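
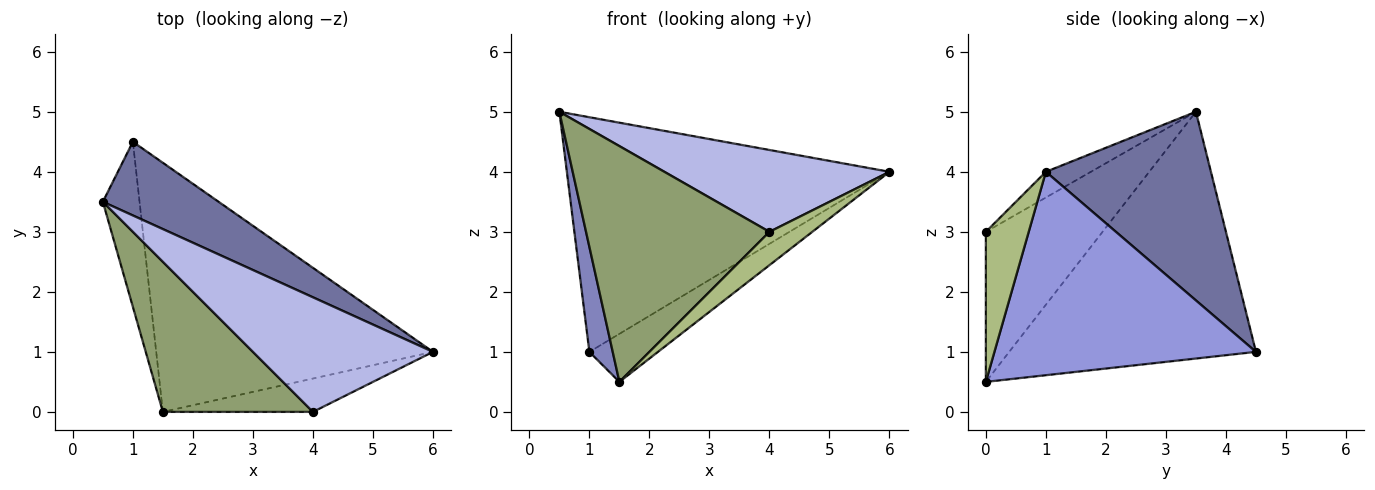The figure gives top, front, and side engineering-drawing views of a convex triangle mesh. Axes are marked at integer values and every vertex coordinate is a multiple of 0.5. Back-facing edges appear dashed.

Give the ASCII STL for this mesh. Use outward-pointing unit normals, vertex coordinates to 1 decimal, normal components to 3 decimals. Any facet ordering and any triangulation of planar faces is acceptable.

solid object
 facet normal 0.439 0.857 0.269
  outer loop
   vertex 1.0 4.5 1.0
   vertex 0.5 3.5 5.0
   vertex 6.0 1.0 4.0
  endloop
 endfacet
 facet normal -0.985 -0.093 -0.146
  outer loop
   vertex 1.0 4.5 1.0
   vertex 1.5 0.0 0.5
   vertex 0.5 3.5 5.0
  endloop
 endfacet
 facet normal 0.585 0.153 -0.796
  outer loop
   vertex 1.0 4.5 1.0
   vertex 6.0 1.0 4.0
   vertex 1.5 0.0 0.5
  endloop
 endfacet
 facet normal -0.115 -0.577 0.808
  outer loop
   vertex 4.0 0.0 3.0
   vertex 6.0 1.0 4.0
   vertex 0.5 3.5 5.0
  endloop
 endfacet
 facet normal -0.473 -0.743 0.473
  outer loop
   vertex 4.0 0.0 3.0
   vertex 0.5 3.5 5.0
   vertex 1.5 0.0 0.5
  endloop
 endfacet
 facet normal 0.577 -0.577 -0.577
  outer loop
   vertex 4.0 0.0 3.0
   vertex 1.5 0.0 0.5
   vertex 6.0 1.0 4.0
  endloop
 endfacet
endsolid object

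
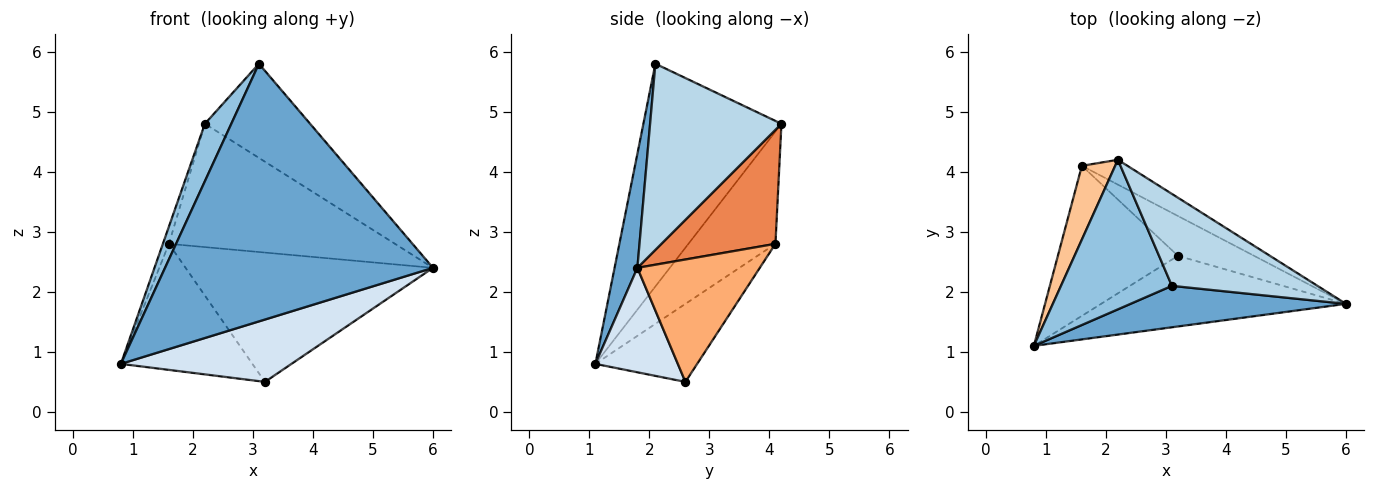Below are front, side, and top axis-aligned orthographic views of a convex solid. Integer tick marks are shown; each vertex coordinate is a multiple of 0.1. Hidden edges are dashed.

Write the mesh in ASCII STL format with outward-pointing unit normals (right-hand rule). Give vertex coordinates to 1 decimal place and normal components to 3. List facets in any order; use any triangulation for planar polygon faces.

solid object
 facet normal 0.084 -0.984 0.158
  outer loop
   vertex 3.1 2.1 5.8
   vertex 0.8 1.1 0.8
   vertex 6.0 1.8 2.4
  endloop
 endfacet
 facet normal -0.882 -0.169 0.440
  outer loop
   vertex 3.1 2.1 5.8
   vertex 2.2 4.2 4.8
   vertex 0.8 1.1 0.8
  endloop
 endfacet
 facet normal 0.666 0.534 0.521
  outer loop
   vertex 3.1 2.1 5.8
   vertex 6.0 1.8 2.4
   vertex 2.2 4.2 4.8
  endloop
 endfacet
 facet normal 0.305 -0.630 -0.714
  outer loop
   vertex 3.2 2.6 0.5
   vertex 6.0 1.8 2.4
   vertex 0.8 1.1 0.8
  endloop
 endfacet
 facet normal 0.443 0.879 -0.177
  outer loop
   vertex 1.6 4.1 2.8
   vertex 2.2 4.2 4.8
   vertex 6.0 1.8 2.4
  endloop
 endfacet
 facet normal 0.427 0.864 -0.266
  outer loop
   vertex 1.6 4.1 2.8
   vertex 6.0 1.8 2.4
   vertex 3.2 2.6 0.5
  endloop
 endfacet
 facet normal -0.957 0.066 0.284
  outer loop
   vertex 1.6 4.1 2.8
   vertex 0.8 1.1 0.8
   vertex 2.2 4.2 4.8
  endloop
 endfacet
 facet normal -0.446 0.576 -0.685
  outer loop
   vertex 1.6 4.1 2.8
   vertex 3.2 2.6 0.5
   vertex 0.8 1.1 0.8
  endloop
 endfacet
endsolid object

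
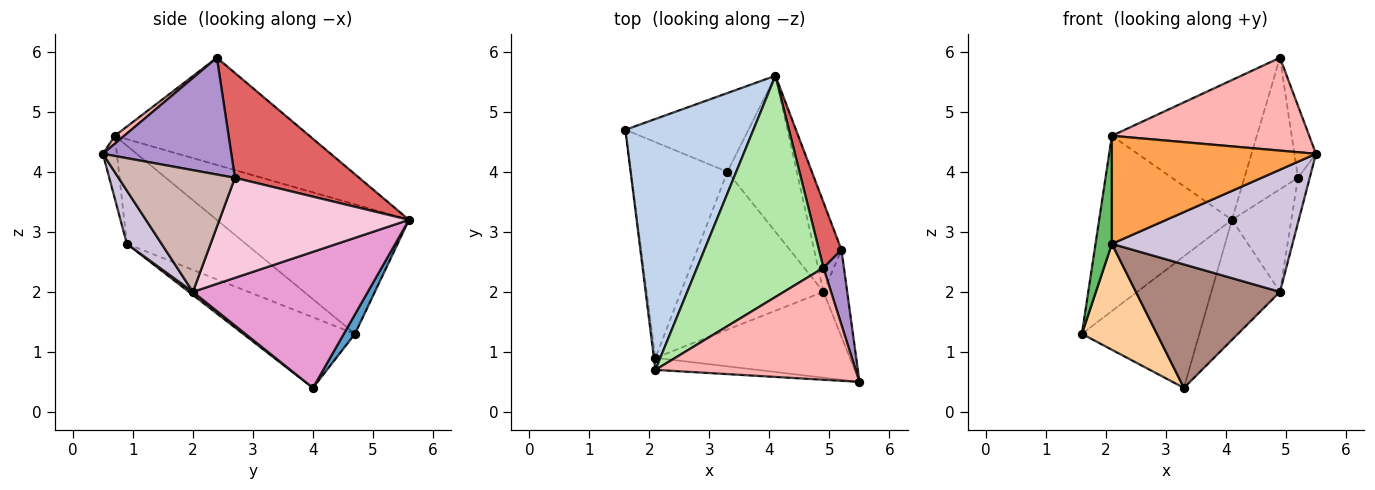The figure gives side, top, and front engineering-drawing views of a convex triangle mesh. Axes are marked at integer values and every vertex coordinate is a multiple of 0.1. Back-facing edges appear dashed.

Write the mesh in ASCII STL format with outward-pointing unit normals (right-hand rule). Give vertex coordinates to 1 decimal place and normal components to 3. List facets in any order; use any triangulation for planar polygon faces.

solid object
 facet normal 0.081 0.855 -0.512
  outer loop
   vertex 3.3 4.0 0.4
   vertex 1.6 4.7 1.3
   vertex 4.1 5.6 3.2
  endloop
 endfacet
 facet normal -0.638 0.441 0.631
  outer loop
   vertex 2.1 0.7 4.6
   vertex 4.1 5.6 3.2
   vertex 1.6 4.7 1.3
  endloop
 endfacet
 facet normal -0.068 -0.992 -0.110
  outer loop
   vertex 2.1 0.9 2.8
   vertex 5.5 0.5 4.3
   vertex 2.1 0.7 4.6
  endloop
 endfacet
 facet normal -0.549 -0.368 -0.750
  outer loop
   vertex 2.1 0.9 2.8
   vertex 1.6 4.7 1.3
   vertex 3.3 4.0 0.4
  endloop
 endfacet
 facet normal -0.991 -0.136 -0.015
  outer loop
   vertex 2.1 0.9 2.8
   vertex 2.1 0.7 4.6
   vertex 1.6 4.7 1.3
  endloop
 endfacet
 facet normal -0.583 0.434 0.687
  outer loop
   vertex 4.9 2.4 5.9
   vertex 4.1 5.6 3.2
   vertex 2.1 0.7 4.6
  endloop
 endfacet
 facet normal 0.901 0.388 0.193
  outer loop
   vertex 4.9 2.4 5.9
   vertex 5.2 2.7 3.9
   vertex 4.1 5.6 3.2
  endloop
 endfacet
 facet normal 0.030 -0.638 0.769
  outer loop
   vertex 4.9 2.4 5.9
   vertex 2.1 0.7 4.6
   vertex 5.5 0.5 4.3
  endloop
 endfacet
 facet normal 0.972 0.163 0.170
  outer loop
   vertex 4.9 2.4 5.9
   vertex 5.5 0.5 4.3
   vertex 5.2 2.7 3.9
  endloop
 endfacet
 facet normal 0.155 -0.808 -0.568
  outer loop
   vertex 4.9 2.0 2.0
   vertex 5.5 0.5 4.3
   vertex 2.1 0.9 2.8
  endloop
 endfacet
 facet normal 0.017 -0.616 -0.787
  outer loop
   vertex 4.9 2.0 2.0
   vertex 2.1 0.9 2.8
   vertex 3.3 4.0 0.4
  endloop
 endfacet
 facet normal 0.977 0.099 -0.191
  outer loop
   vertex 4.9 2.0 2.0
   vertex 5.2 2.7 3.9
   vertex 5.5 0.5 4.3
  endloop
 endfacet
 facet normal 0.841 0.330 -0.429
  outer loop
   vertex 4.9 2.0 2.0
   vertex 3.3 4.0 0.4
   vertex 4.1 5.6 3.2
  endloop
 endfacet
 facet normal 0.923 0.289 -0.252
  outer loop
   vertex 4.9 2.0 2.0
   vertex 4.1 5.6 3.2
   vertex 5.2 2.7 3.9
  endloop
 endfacet
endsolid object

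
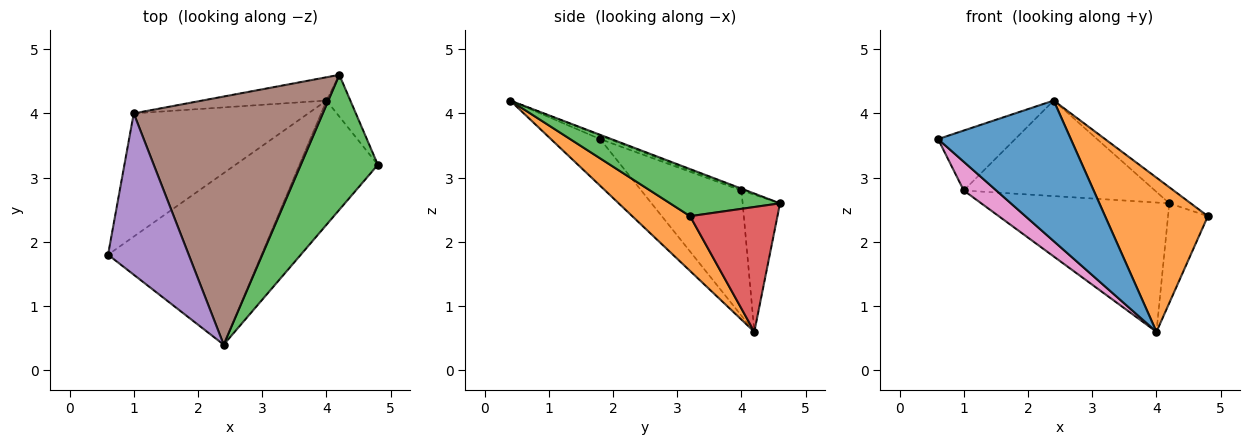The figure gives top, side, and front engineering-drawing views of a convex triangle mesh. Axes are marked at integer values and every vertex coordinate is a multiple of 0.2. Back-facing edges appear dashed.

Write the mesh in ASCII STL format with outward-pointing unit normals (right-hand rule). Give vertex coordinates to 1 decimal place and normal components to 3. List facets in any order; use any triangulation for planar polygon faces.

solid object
 facet normal -0.229 -0.617 -0.753
  outer loop
   vertex 4.0 4.2 0.6
   vertex 2.4 0.4 4.2
   vertex 0.6 1.8 3.6
  endloop
 endfacet
 facet normal 0.401 -0.713 -0.575
  outer loop
   vertex 4.0 4.2 0.6
   vertex 4.8 3.2 2.4
   vertex 2.4 0.4 4.2
  endloop
 endfacet
 facet normal 0.519 0.101 0.849
  outer loop
   vertex 4.2 4.6 2.6
   vertex 2.4 0.4 4.2
   vertex 4.8 3.2 2.4
  endloop
 endfacet
 facet normal 0.896 0.409 -0.171
  outer loop
   vertex 4.2 4.6 2.6
   vertex 4.8 3.2 2.4
   vertex 4.0 4.2 0.6
  endloop
 endfacet
 facet normal -0.041 0.348 0.937
  outer loop
   vertex 1.0 4.0 2.8
   vertex 0.6 1.8 3.6
   vertex 2.4 0.4 4.2
  endloop
 endfacet
 facet normal -0.009 0.359 0.933
  outer loop
   vertex 1.0 4.0 2.8
   vertex 2.4 0.4 4.2
   vertex 4.2 4.6 2.6
  endloop
 endfacet
 facet normal -0.573 -0.186 -0.798
  outer loop
   vertex 1.0 4.0 2.8
   vertex 4.0 4.2 0.6
   vertex 0.6 1.8 3.6
  endloop
 endfacet
 facet normal -0.192 0.966 -0.174
  outer loop
   vertex 1.0 4.0 2.8
   vertex 4.2 4.6 2.6
   vertex 4.0 4.2 0.6
  endloop
 endfacet
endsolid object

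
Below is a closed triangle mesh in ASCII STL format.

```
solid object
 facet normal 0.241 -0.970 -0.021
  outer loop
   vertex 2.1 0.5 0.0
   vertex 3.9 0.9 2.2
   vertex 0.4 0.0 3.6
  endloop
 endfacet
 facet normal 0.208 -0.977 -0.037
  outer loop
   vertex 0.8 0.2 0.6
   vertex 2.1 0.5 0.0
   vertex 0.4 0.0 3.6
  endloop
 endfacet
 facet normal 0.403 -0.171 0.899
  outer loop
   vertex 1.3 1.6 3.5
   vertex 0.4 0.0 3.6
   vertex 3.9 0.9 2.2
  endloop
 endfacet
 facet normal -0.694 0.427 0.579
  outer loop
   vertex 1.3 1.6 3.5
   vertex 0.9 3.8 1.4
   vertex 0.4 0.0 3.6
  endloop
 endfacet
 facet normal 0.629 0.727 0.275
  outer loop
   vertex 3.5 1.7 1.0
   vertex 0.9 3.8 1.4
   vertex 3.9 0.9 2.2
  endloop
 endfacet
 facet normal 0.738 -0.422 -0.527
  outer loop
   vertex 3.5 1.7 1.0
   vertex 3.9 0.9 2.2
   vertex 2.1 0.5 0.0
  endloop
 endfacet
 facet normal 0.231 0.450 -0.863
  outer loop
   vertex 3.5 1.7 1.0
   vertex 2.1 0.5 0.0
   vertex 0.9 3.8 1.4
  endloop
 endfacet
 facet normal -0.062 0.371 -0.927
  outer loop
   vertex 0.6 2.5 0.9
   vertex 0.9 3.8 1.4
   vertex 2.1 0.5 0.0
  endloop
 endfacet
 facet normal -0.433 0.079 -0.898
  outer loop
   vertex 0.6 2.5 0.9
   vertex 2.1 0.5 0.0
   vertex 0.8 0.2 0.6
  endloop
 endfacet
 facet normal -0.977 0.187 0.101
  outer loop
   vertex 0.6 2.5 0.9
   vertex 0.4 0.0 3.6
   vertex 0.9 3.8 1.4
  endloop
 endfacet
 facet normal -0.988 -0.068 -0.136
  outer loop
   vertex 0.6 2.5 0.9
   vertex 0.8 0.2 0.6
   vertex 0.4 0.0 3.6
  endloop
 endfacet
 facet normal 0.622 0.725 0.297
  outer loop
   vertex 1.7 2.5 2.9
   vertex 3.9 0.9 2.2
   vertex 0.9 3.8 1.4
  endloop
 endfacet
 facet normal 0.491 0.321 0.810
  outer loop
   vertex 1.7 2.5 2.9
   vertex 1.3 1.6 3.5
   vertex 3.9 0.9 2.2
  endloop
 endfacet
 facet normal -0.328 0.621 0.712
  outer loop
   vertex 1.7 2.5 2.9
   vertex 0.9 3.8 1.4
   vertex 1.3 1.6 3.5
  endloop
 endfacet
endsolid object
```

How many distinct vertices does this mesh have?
9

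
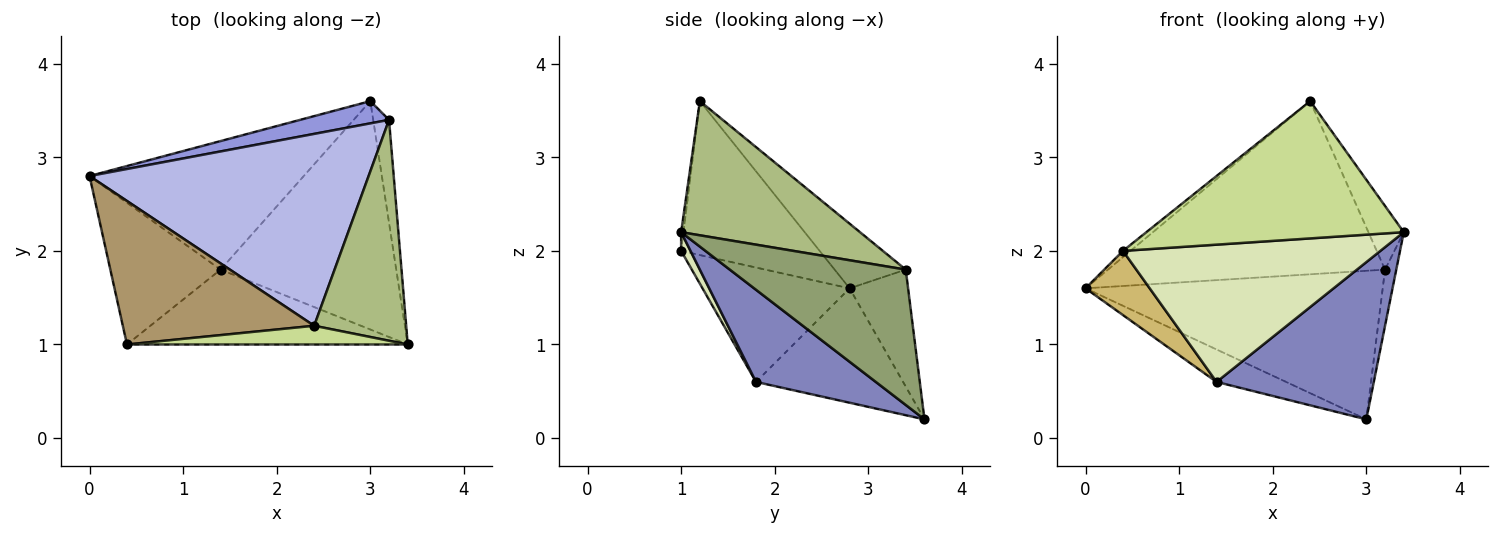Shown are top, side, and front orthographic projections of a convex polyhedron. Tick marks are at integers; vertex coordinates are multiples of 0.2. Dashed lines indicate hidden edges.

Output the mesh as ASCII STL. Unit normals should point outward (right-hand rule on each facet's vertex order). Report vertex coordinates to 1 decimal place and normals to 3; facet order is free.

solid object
 facet normal -0.460 0.217 -0.861
  outer loop
   vertex 1.4 1.8 0.6
   vertex 0.0 2.8 1.6
   vertex 3.0 3.6 0.2
  endloop
 endfacet
 facet normal 0.397 -0.521 -0.756
  outer loop
   vertex 1.4 1.8 0.6
   vertex 3.0 3.6 0.2
   vertex 3.4 1.0 2.2
  endloop
 endfacet
 facet normal -0.191 0.971 0.145
  outer loop
   vertex 3.2 3.4 1.8
   vertex 3.0 3.6 0.2
   vertex 0.0 2.8 1.6
  endloop
 endfacet
 facet normal -0.170 0.660 0.732
  outer loop
   vertex 3.2 3.4 1.8
   vertex 0.0 2.8 1.6
   vertex 2.4 1.2 3.6
  endloop
 endfacet
 facet normal 0.991 0.063 -0.116
  outer loop
   vertex 3.2 3.4 1.8
   vertex 3.4 1.0 2.2
   vertex 3.0 3.6 0.2
  endloop
 endfacet
 facet normal 0.814 0.161 0.558
  outer loop
   vertex 3.2 3.4 1.8
   vertex 2.4 1.2 3.6
   vertex 3.4 1.0 2.2
  endloop
 endfacet
 facet normal -0.009 -0.991 0.135
  outer loop
   vertex 0.4 1.0 2.0
   vertex 3.4 1.0 2.2
   vertex 2.4 1.2 3.6
  endloop
 endfacet
 facet normal 0.032 -0.877 -0.479
  outer loop
   vertex 0.4 1.0 2.0
   vertex 1.4 1.8 0.6
   vertex 3.4 1.0 2.2
  endloop
 endfacet
 facet normal -0.626 0.034 0.779
  outer loop
   vertex 0.4 1.0 2.0
   vertex 2.4 1.2 3.6
   vertex 0.0 2.8 1.6
  endloop
 endfacet
 facet normal -0.687 -0.300 -0.662
  outer loop
   vertex 0.4 1.0 2.0
   vertex 0.0 2.8 1.6
   vertex 1.4 1.8 0.6
  endloop
 endfacet
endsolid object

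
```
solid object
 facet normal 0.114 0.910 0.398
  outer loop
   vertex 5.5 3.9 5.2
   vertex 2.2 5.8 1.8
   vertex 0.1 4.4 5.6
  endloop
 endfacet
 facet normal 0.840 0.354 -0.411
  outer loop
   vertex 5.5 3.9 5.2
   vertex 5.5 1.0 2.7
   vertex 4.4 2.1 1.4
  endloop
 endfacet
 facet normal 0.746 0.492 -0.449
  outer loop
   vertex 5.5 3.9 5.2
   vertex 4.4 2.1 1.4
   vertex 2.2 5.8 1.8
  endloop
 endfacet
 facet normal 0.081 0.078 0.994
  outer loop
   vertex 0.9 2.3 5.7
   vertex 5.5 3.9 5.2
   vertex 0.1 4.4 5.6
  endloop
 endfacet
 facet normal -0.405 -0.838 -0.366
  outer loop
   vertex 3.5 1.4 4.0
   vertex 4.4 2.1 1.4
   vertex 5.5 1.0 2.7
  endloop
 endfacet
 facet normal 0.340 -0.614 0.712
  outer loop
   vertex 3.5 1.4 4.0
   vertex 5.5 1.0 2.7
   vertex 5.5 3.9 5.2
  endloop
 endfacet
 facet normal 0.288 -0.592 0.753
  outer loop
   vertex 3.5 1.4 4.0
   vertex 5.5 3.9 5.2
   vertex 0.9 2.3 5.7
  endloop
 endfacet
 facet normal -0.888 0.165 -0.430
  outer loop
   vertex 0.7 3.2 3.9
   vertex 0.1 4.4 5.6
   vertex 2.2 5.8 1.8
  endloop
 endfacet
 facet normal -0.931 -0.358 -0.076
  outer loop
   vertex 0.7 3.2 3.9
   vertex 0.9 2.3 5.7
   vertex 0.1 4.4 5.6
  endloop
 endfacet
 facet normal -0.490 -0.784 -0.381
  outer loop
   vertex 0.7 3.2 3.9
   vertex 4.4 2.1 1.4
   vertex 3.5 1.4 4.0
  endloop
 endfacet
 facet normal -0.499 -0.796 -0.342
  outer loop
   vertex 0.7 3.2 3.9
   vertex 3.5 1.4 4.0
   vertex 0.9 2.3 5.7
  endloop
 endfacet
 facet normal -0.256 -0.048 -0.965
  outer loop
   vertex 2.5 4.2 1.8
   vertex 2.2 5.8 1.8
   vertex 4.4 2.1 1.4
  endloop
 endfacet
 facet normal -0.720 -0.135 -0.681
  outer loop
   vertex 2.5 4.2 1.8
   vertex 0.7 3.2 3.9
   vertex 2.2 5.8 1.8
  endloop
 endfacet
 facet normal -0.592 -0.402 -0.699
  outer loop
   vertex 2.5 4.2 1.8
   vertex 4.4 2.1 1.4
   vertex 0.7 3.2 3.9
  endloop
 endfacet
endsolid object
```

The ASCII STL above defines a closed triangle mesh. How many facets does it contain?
14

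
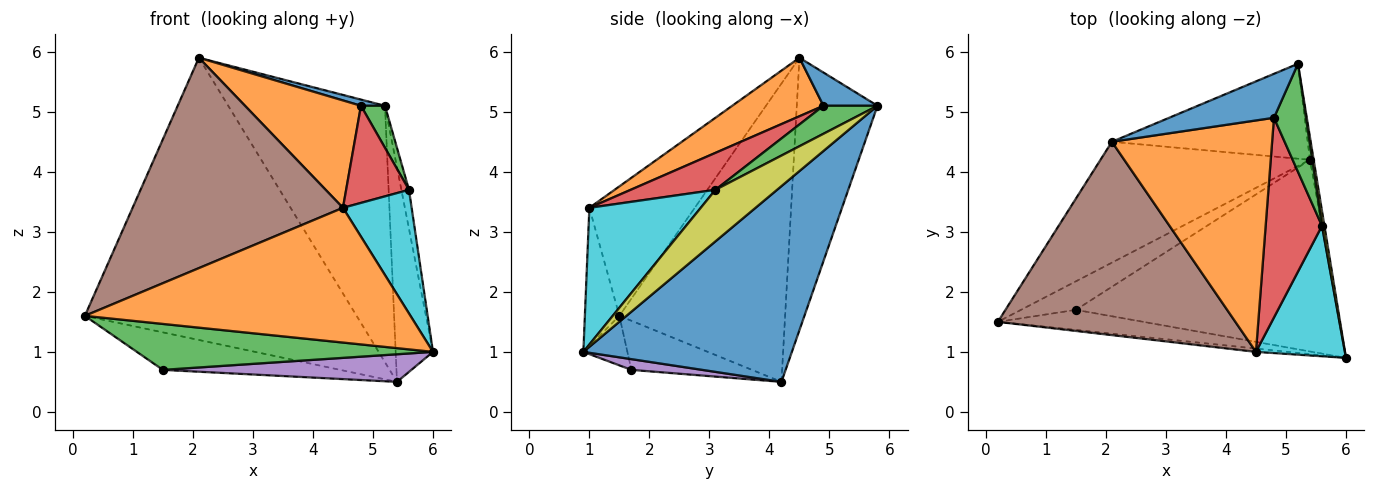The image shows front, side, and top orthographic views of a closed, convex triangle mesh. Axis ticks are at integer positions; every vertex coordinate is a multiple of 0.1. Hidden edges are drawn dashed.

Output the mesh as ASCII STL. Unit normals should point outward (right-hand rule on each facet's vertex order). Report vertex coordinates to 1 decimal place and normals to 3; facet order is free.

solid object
 facet normal 0.984 0.176 -0.018
  outer loop
   vertex 5.4 4.2 0.5
   vertex 5.2 5.8 5.1
   vertex 6.0 0.9 1.0
  endloop
 endfacet
 facet normal -0.105 -0.994 -0.024
  outer loop
   vertex 4.5 1.0 3.4
   vertex 0.2 1.5 1.6
   vertex 6.0 0.9 1.0
  endloop
 endfacet
 facet normal -0.135 -0.908 -0.397
  outer loop
   vertex 1.5 1.7 0.7
   vertex 6.0 0.9 1.0
   vertex 0.2 1.5 1.6
  endloop
 endfacet
 facet normal -0.476 0.700 -0.532
  outer loop
   vertex 1.5 1.7 0.7
   vertex 0.2 1.5 1.6
   vertex 5.4 4.2 0.5
  endloop
 endfacet
 facet normal 0.041 -0.142 -0.989
  outer loop
   vertex 1.5 1.7 0.7
   vertex 5.4 4.2 0.5
   vertex 6.0 0.9 1.0
  endloop
 endfacet
 facet normal -0.346 -0.691 0.635
  outer loop
   vertex 2.1 4.5 5.9
   vertex 0.2 1.5 1.6
   vertex 4.5 1.0 3.4
  endloop
 endfacet
 facet normal -0.489 0.802 -0.343
  outer loop
   vertex 2.1 4.5 5.9
   vertex 5.4 4.2 0.5
   vertex 0.2 1.5 1.6
  endloop
 endfacet
 facet normal -0.435 0.844 -0.313
  outer loop
   vertex 2.1 4.5 5.9
   vertex 5.2 5.8 5.1
   vertex 5.4 4.2 0.5
  endloop
 endfacet
 facet normal 0.991 0.122 0.047
  outer loop
   vertex 5.6 3.1 3.7
   vertex 6.0 0.9 1.0
   vertex 5.2 5.8 5.1
  endloop
 endfacet
 facet normal 0.745 -0.459 0.484
  outer loop
   vertex 5.6 3.1 3.7
   vertex 4.5 1.0 3.4
   vertex 6.0 0.9 1.0
  endloop
 endfacet
 facet normal 0.300 -0.133 0.945
  outer loop
   vertex 4.8 4.9 5.1
   vertex 5.2 5.8 5.1
   vertex 2.1 4.5 5.9
  endloop
 endfacet
 facet normal 0.314 -0.400 0.861
  outer loop
   vertex 4.8 4.9 5.1
   vertex 2.1 4.5 5.9
   vertex 4.5 1.0 3.4
  endloop
 endfacet
 facet normal 0.632 -0.281 0.722
  outer loop
   vertex 4.8 4.9 5.1
   vertex 5.6 3.1 3.7
   vertex 5.2 5.8 5.1
  endloop
 endfacet
 facet normal 0.508 -0.377 0.775
  outer loop
   vertex 4.8 4.9 5.1
   vertex 4.5 1.0 3.4
   vertex 5.6 3.1 3.7
  endloop
 endfacet
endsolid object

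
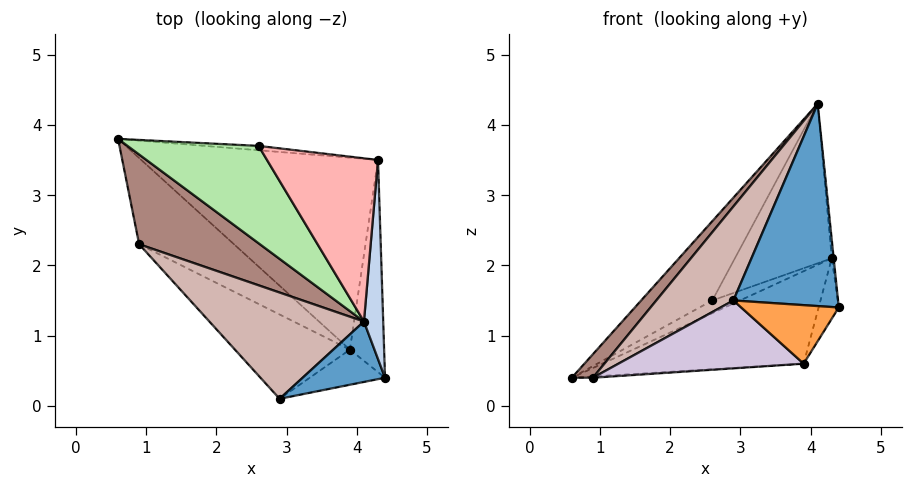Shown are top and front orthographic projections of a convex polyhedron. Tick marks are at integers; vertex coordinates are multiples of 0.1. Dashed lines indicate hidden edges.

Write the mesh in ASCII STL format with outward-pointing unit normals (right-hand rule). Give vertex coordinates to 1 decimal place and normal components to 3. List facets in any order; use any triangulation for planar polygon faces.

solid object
 facet normal 0.206 -0.938 0.280
  outer loop
   vertex 4.1 1.2 4.3
   vertex 2.9 0.1 1.5
   vertex 4.4 0.4 1.4
  endloop
 endfacet
 facet normal 0.995 0.009 0.100
  outer loop
   vertex 4.3 3.5 2.1
   vertex 4.1 1.2 4.3
   vertex 4.4 0.4 1.4
  endloop
 endfacet
 facet normal 0.136 -0.850 -0.510
  outer loop
   vertex 3.9 0.8 0.6
   vertex 4.4 0.4 1.4
   vertex 2.9 0.1 1.5
  endloop
 endfacet
 facet normal 0.410 0.396 -0.822
  outer loop
   vertex 3.9 0.8 0.6
   vertex 0.6 3.8 0.4
   vertex 4.3 3.5 2.1
  endloop
 endfacet
 facet normal 0.869 0.135 -0.476
  outer loop
   vertex 3.9 0.8 0.6
   vertex 4.3 3.5 2.1
   vertex 4.4 0.4 1.4
  endloop
 endfacet
 facet normal -0.367 0.587 0.721
  outer loop
   vertex 2.6 3.7 1.5
   vertex 0.6 3.8 0.4
   vertex 4.1 1.2 4.3
  endloop
 endfacet
 facet normal 0.220 0.923 -0.317
  outer loop
   vertex 2.6 3.7 1.5
   vertex 4.3 3.5 2.1
   vertex 0.6 3.8 0.4
  endloop
 endfacet
 facet normal -0.168 0.689 0.705
  outer loop
   vertex 2.6 3.7 1.5
   vertex 4.1 1.2 4.3
   vertex 4.3 3.5 2.1
  endloop
 endfacet
 facet normal 0.074 0.015 -0.997
  outer loop
   vertex 0.9 2.3 0.4
   vertex 0.6 3.8 0.4
   vertex 3.9 0.8 0.6
  endloop
 endfacet
 facet normal -0.253 -0.607 -0.753
  outer loop
   vertex 0.9 2.3 0.4
   vertex 3.9 0.8 0.6
   vertex 2.9 0.1 1.5
  endloop
 endfacet
 facet normal -0.785 -0.157 0.600
  outer loop
   vertex 0.9 2.3 0.4
   vertex 4.1 1.2 4.3
   vertex 0.6 3.8 0.4
  endloop
 endfacet
 facet normal -0.752 -0.437 0.494
  outer loop
   vertex 0.9 2.3 0.4
   vertex 2.9 0.1 1.5
   vertex 4.1 1.2 4.3
  endloop
 endfacet
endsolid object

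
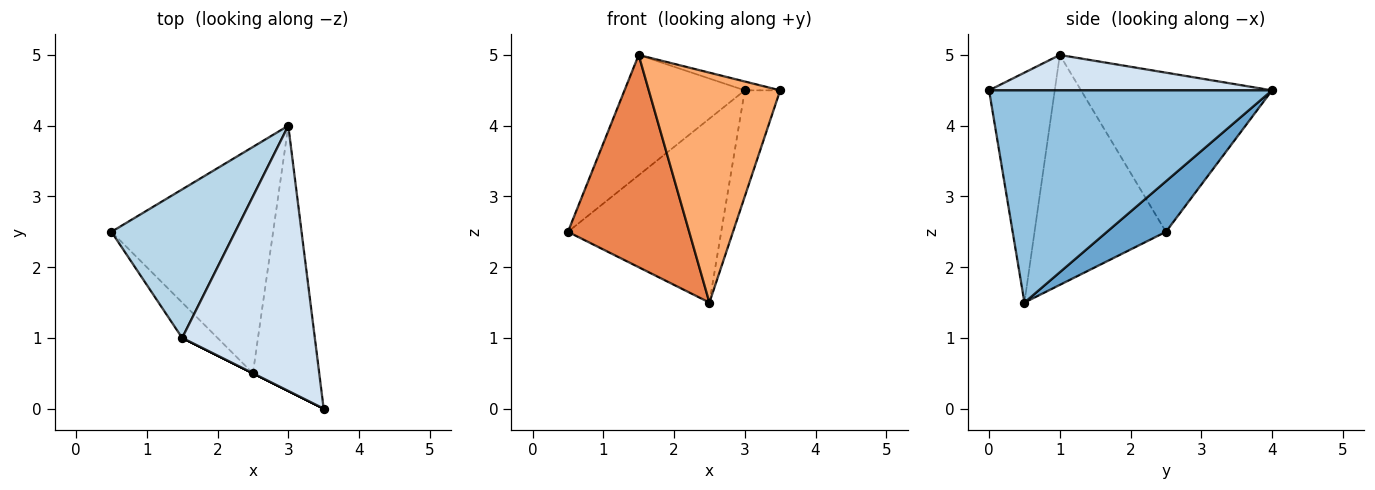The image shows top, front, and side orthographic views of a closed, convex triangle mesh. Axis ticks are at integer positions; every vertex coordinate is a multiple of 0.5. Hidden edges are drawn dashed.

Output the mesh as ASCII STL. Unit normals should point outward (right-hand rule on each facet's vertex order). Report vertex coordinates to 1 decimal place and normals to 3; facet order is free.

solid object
 facet normal 0.236 0.613 -0.754
  outer loop
   vertex 2.5 0.5 1.5
   vertex 0.5 2.5 2.5
   vertex 3.0 4.0 4.5
  endloop
 endfacet
 facet normal 0.948 0.118 -0.296
  outer loop
   vertex 2.5 0.5 1.5
   vertex 3.0 4.0 4.5
   vertex 3.5 0.0 4.5
  endloop
 endfacet
 facet normal -0.707 0.445 0.550
  outer loop
   vertex 1.5 1.0 5.0
   vertex 3.0 4.0 4.5
   vertex 0.5 2.5 2.5
  endloop
 endfacet
 facet normal 0.258 0.032 0.966
  outer loop
   vertex 1.5 1.0 5.0
   vertex 3.5 0.0 4.5
   vertex 3.0 4.0 4.5
  endloop
 endfacet
 facet normal -0.730 -0.674 -0.112
  outer loop
   vertex 1.5 1.0 5.0
   vertex 0.5 2.5 2.5
   vertex 2.5 0.5 1.5
  endloop
 endfacet
 facet normal -0.447 -0.894 0.000
  outer loop
   vertex 1.5 1.0 5.0
   vertex 2.5 0.5 1.5
   vertex 3.5 0.0 4.5
  endloop
 endfacet
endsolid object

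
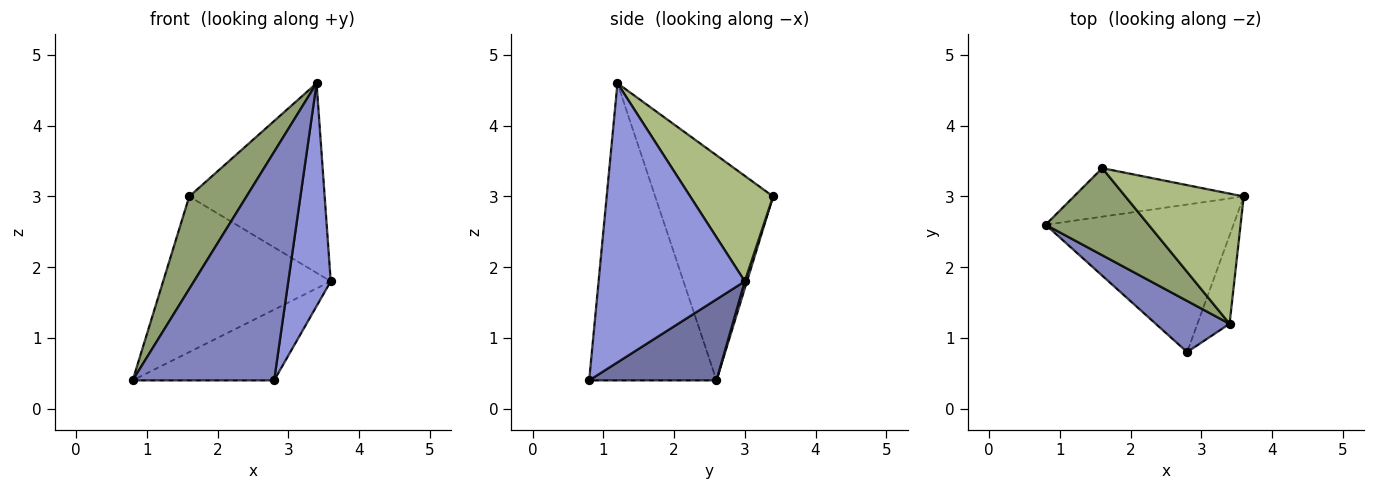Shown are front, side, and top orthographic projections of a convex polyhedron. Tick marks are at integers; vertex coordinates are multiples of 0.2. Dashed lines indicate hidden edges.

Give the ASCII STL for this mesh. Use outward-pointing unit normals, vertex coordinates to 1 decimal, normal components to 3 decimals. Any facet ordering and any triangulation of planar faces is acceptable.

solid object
 facet normal 0.363 0.403 -0.840
  outer loop
   vertex 2.8 0.8 0.4
   vertex 0.8 2.6 0.4
   vertex 3.6 3.0 1.8
  endloop
 endfacet
 facet normal -0.660 -0.733 0.164
  outer loop
   vertex 3.4 1.2 4.6
   vertex 0.8 2.6 0.4
   vertex 2.8 0.8 0.4
  endloop
 endfacet
 facet normal 0.955 -0.277 -0.110
  outer loop
   vertex 3.4 1.2 4.6
   vertex 2.8 0.8 0.4
   vertex 3.6 3.0 1.8
  endloop
 endfacet
 facet normal 0.012 0.955 -0.298
  outer loop
   vertex 1.6 3.4 3.0
   vertex 3.6 3.0 1.8
   vertex 0.8 2.6 0.4
  endloop
 endfacet
 facet normal -0.832 -0.404 0.380
  outer loop
   vertex 1.6 3.4 3.0
   vertex 0.8 2.6 0.4
   vertex 3.4 1.2 4.6
  endloop
 endfacet
 facet normal 0.450 0.736 0.505
  outer loop
   vertex 1.6 3.4 3.0
   vertex 3.4 1.2 4.6
   vertex 3.6 3.0 1.8
  endloop
 endfacet
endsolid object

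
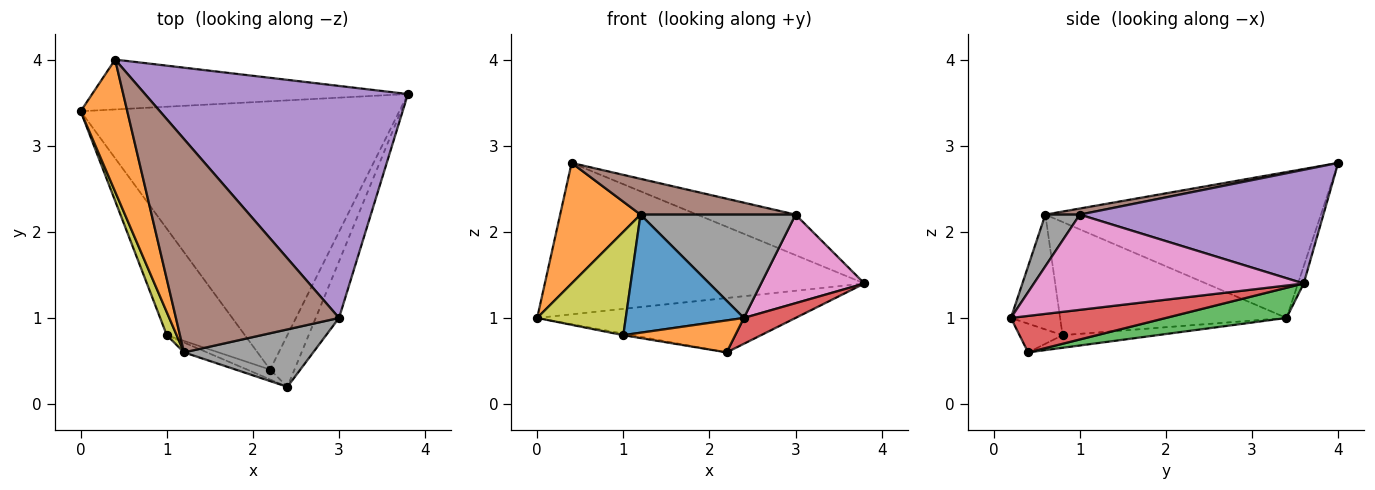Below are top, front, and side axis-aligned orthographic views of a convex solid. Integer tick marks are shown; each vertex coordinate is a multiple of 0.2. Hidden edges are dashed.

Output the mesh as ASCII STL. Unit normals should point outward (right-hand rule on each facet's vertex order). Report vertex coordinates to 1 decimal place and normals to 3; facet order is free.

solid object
 facet normal -0.017 0.950 -0.313
  outer loop
   vertex 0.4 4.0 2.8
   vertex 3.8 3.6 1.4
   vertex 0.0 3.4 1.0
  endloop
 endfacet
 facet normal -0.918 -0.268 0.293
  outer loop
   vertex 1.2 0.6 2.2
   vertex 0.4 4.0 2.8
   vertex 0.0 3.4 1.0
  endloop
 endfacet
 facet normal 0.092 0.198 -0.976
  outer loop
   vertex 2.2 0.4 0.6
   vertex 0.0 3.4 1.0
   vertex 3.8 3.6 1.4
  endloop
 endfacet
 facet normal 0.802 -0.267 -0.535
  outer loop
   vertex 2.2 0.4 0.6
   vertex 3.8 3.6 1.4
   vertex 2.4 0.2 1.0
  endloop
 endfacet
 facet normal 0.392 0.158 0.906
  outer loop
   vertex 3.0 1.0 2.2
   vertex 3.8 3.6 1.4
   vertex 0.4 4.0 2.8
  endloop
 endfacet
 facet normal 0.037 -0.165 0.986
  outer loop
   vertex 3.0 1.0 2.2
   vertex 0.4 4.0 2.8
   vertex 1.2 0.6 2.2
  endloop
 endfacet
 facet normal 0.910 -0.349 -0.223
  outer loop
   vertex 3.0 1.0 2.2
   vertex 2.4 0.2 1.0
   vertex 3.8 3.6 1.4
  endloop
 endfacet
 facet normal 0.191 -0.858 0.477
  outer loop
   vertex 3.0 1.0 2.2
   vertex 1.2 0.6 2.2
   vertex 2.4 0.2 1.0
  endloop
 endfacet
 facet normal -0.928 -0.363 0.081
  outer loop
   vertex 1.0 0.8 0.8
   vertex 1.2 0.6 2.2
   vertex 0.0 3.4 1.0
  endloop
 endfacet
 facet normal -0.160 0.015 -0.987
  outer loop
   vertex 1.0 0.8 0.8
   vertex 0.0 3.4 1.0
   vertex 2.2 0.4 0.6
  endloop
 endfacet
 facet normal -0.383 -0.920 -0.077
  outer loop
   vertex 1.0 0.8 0.8
   vertex 2.4 0.2 1.0
   vertex 1.2 0.6 2.2
  endloop
 endfacet
 facet normal -0.345 -0.897 -0.276
  outer loop
   vertex 1.0 0.8 0.8
   vertex 2.2 0.4 0.6
   vertex 2.4 0.2 1.0
  endloop
 endfacet
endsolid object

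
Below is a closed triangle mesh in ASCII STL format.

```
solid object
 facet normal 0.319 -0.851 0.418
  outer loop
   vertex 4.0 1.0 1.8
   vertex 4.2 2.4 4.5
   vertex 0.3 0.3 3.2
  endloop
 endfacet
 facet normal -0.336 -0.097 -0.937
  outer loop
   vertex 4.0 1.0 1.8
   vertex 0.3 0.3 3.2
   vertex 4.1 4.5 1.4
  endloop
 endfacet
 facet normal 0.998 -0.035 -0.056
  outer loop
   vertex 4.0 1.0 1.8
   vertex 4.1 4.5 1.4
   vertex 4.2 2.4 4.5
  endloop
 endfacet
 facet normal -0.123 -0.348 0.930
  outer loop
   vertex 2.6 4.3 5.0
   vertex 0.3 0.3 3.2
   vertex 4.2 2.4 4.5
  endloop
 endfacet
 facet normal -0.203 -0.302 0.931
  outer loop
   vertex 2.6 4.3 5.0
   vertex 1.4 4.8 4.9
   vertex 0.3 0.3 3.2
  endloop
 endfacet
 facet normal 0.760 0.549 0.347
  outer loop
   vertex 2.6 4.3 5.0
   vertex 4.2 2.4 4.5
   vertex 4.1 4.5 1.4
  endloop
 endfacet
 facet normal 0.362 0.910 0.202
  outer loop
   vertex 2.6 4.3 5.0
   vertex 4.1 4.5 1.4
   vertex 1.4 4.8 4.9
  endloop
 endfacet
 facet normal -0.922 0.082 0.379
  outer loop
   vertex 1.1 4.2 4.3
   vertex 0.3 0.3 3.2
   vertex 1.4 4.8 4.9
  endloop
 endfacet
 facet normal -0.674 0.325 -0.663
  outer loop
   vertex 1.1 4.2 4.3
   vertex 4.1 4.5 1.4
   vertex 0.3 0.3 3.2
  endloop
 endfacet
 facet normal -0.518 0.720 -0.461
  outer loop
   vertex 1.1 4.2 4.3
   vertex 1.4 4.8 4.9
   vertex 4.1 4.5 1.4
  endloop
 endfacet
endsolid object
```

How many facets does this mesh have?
10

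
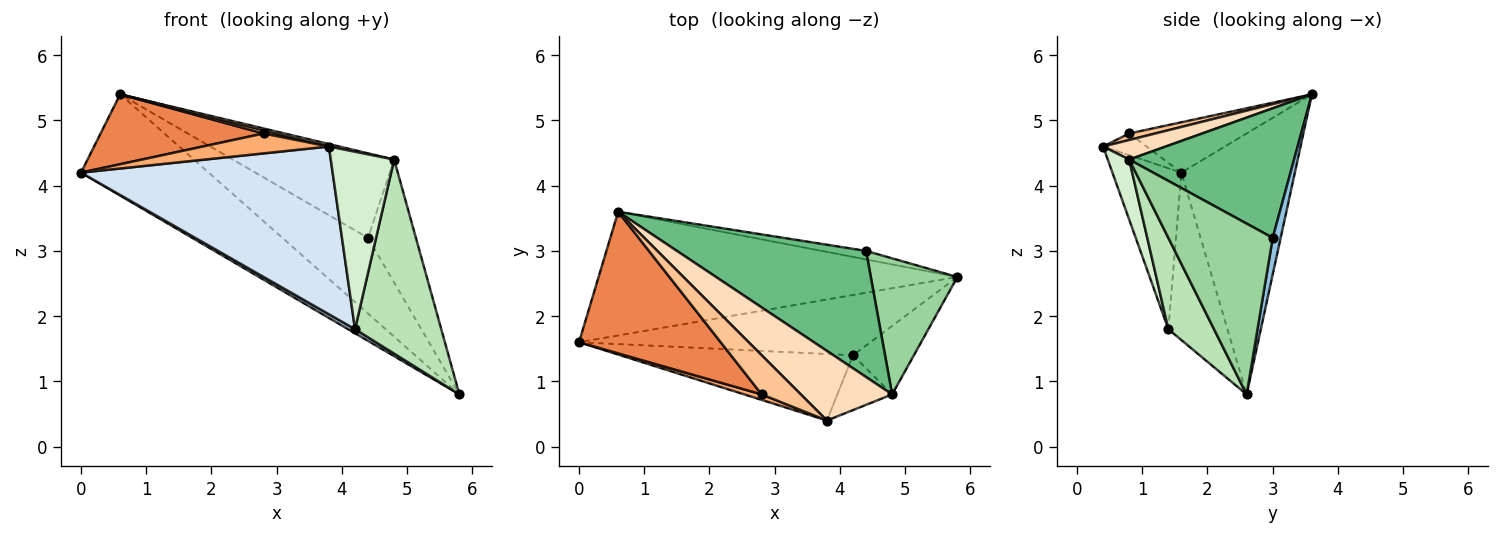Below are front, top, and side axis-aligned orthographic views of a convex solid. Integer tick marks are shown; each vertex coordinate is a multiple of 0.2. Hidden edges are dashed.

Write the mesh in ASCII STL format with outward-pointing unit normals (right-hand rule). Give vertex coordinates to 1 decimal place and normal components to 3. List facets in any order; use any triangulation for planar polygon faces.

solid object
 facet normal -0.491 0.552 -0.674
  outer loop
   vertex 0.6 3.6 5.4
   vertex 5.8 2.6 0.8
   vertex 0.0 1.6 4.2
  endloop
 endfacet
 facet normal 0.092 0.990 -0.111
  outer loop
   vertex 4.4 3.0 3.2
   vertex 5.8 2.6 0.8
   vertex 0.6 3.6 5.4
  endloop
 endfacet
 facet normal -0.497 -0.058 -0.866
  outer loop
   vertex 4.2 1.4 1.8
   vertex 0.0 1.6 4.2
   vertex 5.8 2.6 0.8
  endloop
 endfacet
 facet normal -0.247 -0.901 -0.357
  outer loop
   vertex 4.2 1.4 1.8
   vertex 3.8 0.4 4.6
   vertex 0.0 1.6 4.2
  endloop
 endfacet
 facet normal -0.304 -0.422 0.854
  outer loop
   vertex 2.8 0.8 4.8
   vertex 0.6 3.6 5.4
   vertex 0.0 1.6 4.2
  endloop
 endfacet
 facet normal -0.315 -0.915 0.252
  outer loop
   vertex 2.8 0.8 4.8
   vertex 0.0 1.6 4.2
   vertex 3.8 0.4 4.6
  endloop
 endfacet
 facet normal 0.164 -0.082 0.983
  outer loop
   vertex 2.8 0.8 4.8
   vertex 3.8 0.4 4.6
   vertex 0.6 3.6 5.4
  endloop
 endfacet
 facet normal 0.209 -0.035 0.977
  outer loop
   vertex 4.8 0.8 4.4
   vertex 0.6 3.6 5.4
   vertex 3.8 0.4 4.6
  endloop
 endfacet
 facet normal 0.494 0.484 0.722
  outer loop
   vertex 4.8 0.8 4.4
   vertex 4.4 3.0 3.2
   vertex 0.6 3.6 5.4
  endloop
 endfacet
 facet normal 0.826 0.378 0.419
  outer loop
   vertex 4.8 0.8 4.4
   vertex 5.8 2.6 0.8
   vertex 4.4 3.0 3.2
  endloop
 endfacet
 facet normal 0.447 -0.844 -0.298
  outer loop
   vertex 4.8 0.8 4.4
   vertex 4.2 1.4 1.8
   vertex 5.8 2.6 0.8
  endloop
 endfacet
 facet normal 0.308 -0.909 -0.281
  outer loop
   vertex 4.8 0.8 4.4
   vertex 3.8 0.4 4.6
   vertex 4.2 1.4 1.8
  endloop
 endfacet
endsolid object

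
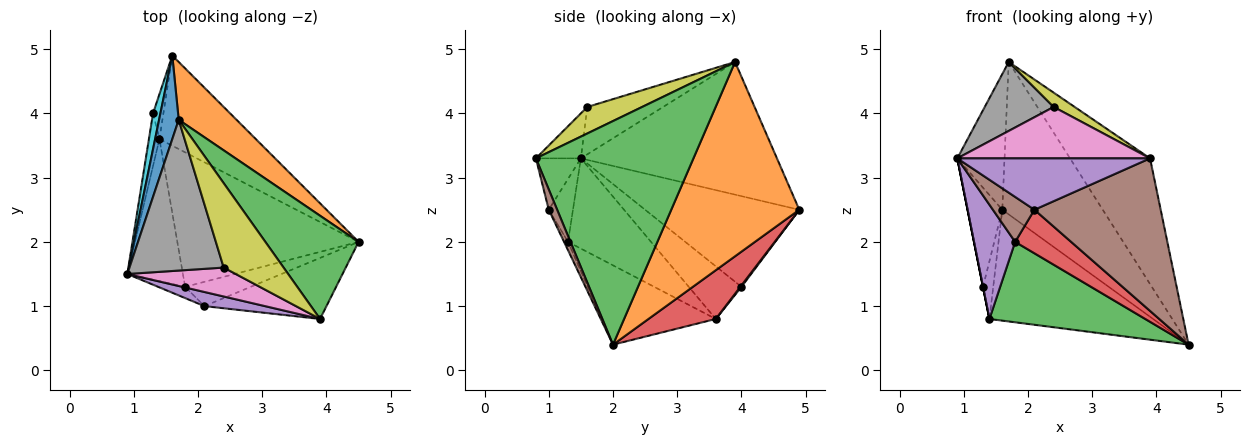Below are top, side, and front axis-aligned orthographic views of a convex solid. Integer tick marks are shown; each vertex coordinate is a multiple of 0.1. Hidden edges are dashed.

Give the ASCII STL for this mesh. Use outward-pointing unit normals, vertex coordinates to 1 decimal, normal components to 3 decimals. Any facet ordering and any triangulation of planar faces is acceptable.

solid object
 facet normal -0.962 0.232 0.143
  outer loop
   vertex 1.7 3.9 4.8
   vertex 1.6 4.9 2.5
   vertex 0.9 1.5 3.3
  endloop
 endfacet
 facet normal 0.766 0.601 0.228
  outer loop
   vertex 1.7 3.9 4.8
   vertex 4.5 2.0 0.4
   vertex 1.6 4.9 2.5
  endloop
 endfacet
 facet normal 0.836 0.424 0.349
  outer loop
   vertex 1.7 3.9 4.8
   vertex 3.9 0.8 3.3
   vertex 4.5 2.0 0.4
  endloop
 endfacet
 facet normal 0.304 0.739 -0.601
  outer loop
   vertex 1.4 3.6 0.8
   vertex 1.6 4.9 2.5
   vertex 4.5 2.0 0.4
  endloop
 endfacet
 facet normal -0.219 -0.941 0.259
  outer loop
   vertex 2.1 1.0 2.5
   vertex 3.9 0.8 3.3
   vertex 0.9 1.5 3.3
  endloop
 endfacet
 facet normal 0.062 -0.927 -0.371
  outer loop
   vertex 2.1 1.0 2.5
   vertex 4.5 2.0 0.4
   vertex 3.9 0.8 3.3
  endloop
 endfacet
 facet normal -0.199 -0.854 0.480
  outer loop
   vertex 2.4 1.6 4.1
   vertex 0.9 1.5 3.3
   vertex 3.9 0.8 3.3
  endloop
 endfacet
 facet normal -0.416 -0.378 0.827
  outer loop
   vertex 2.4 1.6 4.1
   vertex 1.7 3.9 4.8
   vertex 0.9 1.5 3.3
  endloop
 endfacet
 facet normal 0.400 -0.153 0.904
  outer loop
   vertex 2.4 1.6 4.1
   vertex 3.9 0.8 3.3
   vertex 1.7 3.9 4.8
  endloop
 endfacet
 facet normal -0.973 0.219 0.079
  outer loop
   vertex 1.3 4.0 1.3
   vertex 0.9 1.5 3.3
   vertex 1.6 4.9 2.5
  endloop
 endfacet
 facet normal -0.981 0.000 -0.196
  outer loop
   vertex 1.3 4.0 1.3
   vertex 1.4 3.6 0.8
   vertex 0.9 1.5 3.3
  endloop
 endfacet
 facet normal 0.087 0.786 -0.612
  outer loop
   vertex 1.3 4.0 1.3
   vertex 1.6 4.9 2.5
   vertex 1.4 3.6 0.8
  endloop
 endfacet
 facet normal -0.352 -0.480 -0.804
  outer loop
   vertex 1.8 1.3 2.0
   vertex 1.4 3.6 0.8
   vertex 4.5 2.0 0.4
  endloop
 endfacet
 facet normal -0.062 -0.872 -0.486
  outer loop
   vertex 1.8 1.3 2.0
   vertex 4.5 2.0 0.4
   vertex 2.1 1.0 2.5
  endloop
 endfacet
 facet normal -0.784 -0.389 -0.483
  outer loop
   vertex 1.8 1.3 2.0
   vertex 0.9 1.5 3.3
   vertex 1.4 3.6 0.8
  endloop
 endfacet
 facet normal -0.493 -0.844 -0.211
  outer loop
   vertex 1.8 1.3 2.0
   vertex 2.1 1.0 2.5
   vertex 0.9 1.5 3.3
  endloop
 endfacet
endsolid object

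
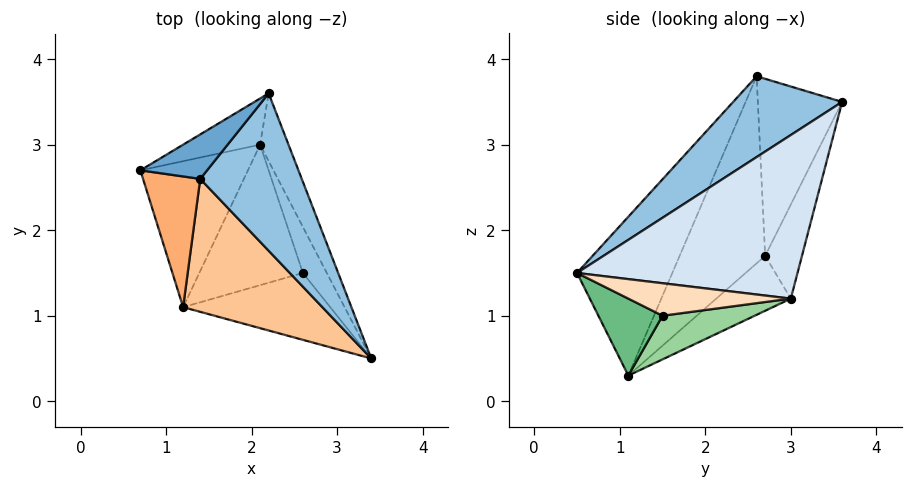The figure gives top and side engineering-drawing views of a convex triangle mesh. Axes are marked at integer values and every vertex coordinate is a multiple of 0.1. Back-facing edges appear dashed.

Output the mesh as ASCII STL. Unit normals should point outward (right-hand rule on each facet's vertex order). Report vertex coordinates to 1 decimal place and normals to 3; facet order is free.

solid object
 facet normal -0.711 0.650 0.268
  outer loop
   vertex 1.4 2.6 3.8
   vertex 2.2 3.6 3.5
   vertex 0.7 2.7 1.7
  endloop
 endfacet
 facet normal 0.602 -0.255 0.756
  outer loop
   vertex 1.4 2.6 3.8
   vertex 3.4 0.5 1.5
   vertex 2.2 3.6 3.5
  endloop
 endfacet
 facet normal -0.282 0.931 -0.231
  outer loop
   vertex 2.1 3.0 1.2
   vertex 0.7 2.7 1.7
   vertex 2.2 3.6 3.5
  endloop
 endfacet
 facet normal 0.884 0.441 -0.154
  outer loop
   vertex 2.1 3.0 1.2
   vertex 2.2 3.6 3.5
   vertex 3.4 0.5 1.5
  endloop
 endfacet
 facet normal -0.383 0.537 -0.751
  outer loop
   vertex 1.2 1.1 0.3
   vertex 0.7 2.7 1.7
   vertex 2.1 3.0 1.2
  endloop
 endfacet
 facet normal -0.836 -0.485 0.256
  outer loop
   vertex 1.2 1.1 0.3
   vertex 1.4 2.6 3.8
   vertex 0.7 2.7 1.7
  endloop
 endfacet
 facet normal -0.429 -0.821 0.376
  outer loop
   vertex 1.2 1.1 0.3
   vertex 3.4 0.5 1.5
   vertex 1.4 2.6 3.8
  endloop
 endfacet
 facet normal 0.760 0.328 -0.560
  outer loop
   vertex 2.6 1.5 1.0
   vertex 2.1 3.0 1.2
   vertex 3.4 0.5 1.5
  endloop
 endfacet
 facet normal 0.462 -0.072 -0.884
  outer loop
   vertex 2.6 1.5 1.0
   vertex 3.4 0.5 1.5
   vertex 1.2 1.1 0.3
  endloop
 endfacet
 facet normal 0.377 0.245 -0.893
  outer loop
   vertex 2.6 1.5 1.0
   vertex 1.2 1.1 0.3
   vertex 2.1 3.0 1.2
  endloop
 endfacet
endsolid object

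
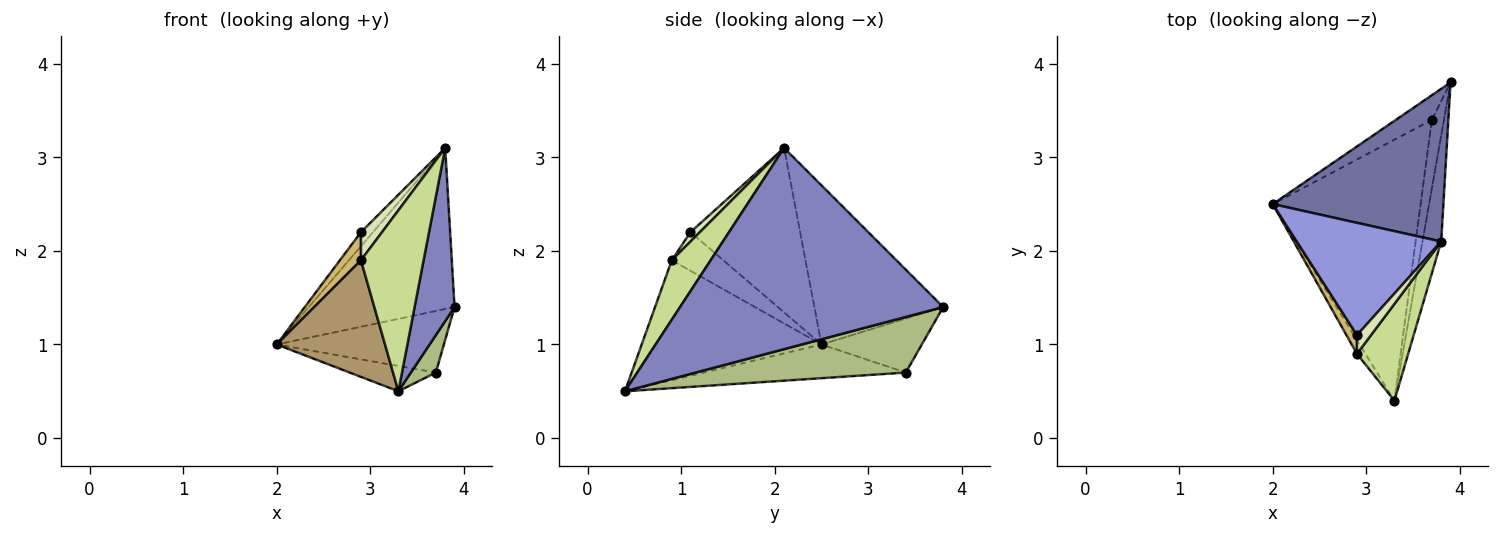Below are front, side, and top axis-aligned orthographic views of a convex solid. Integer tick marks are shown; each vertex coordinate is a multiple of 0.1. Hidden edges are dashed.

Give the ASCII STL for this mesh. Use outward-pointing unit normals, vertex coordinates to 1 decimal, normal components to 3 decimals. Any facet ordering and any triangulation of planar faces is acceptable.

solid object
 facet normal -0.540 0.611 0.579
  outer loop
   vertex 3.8 2.1 3.1
   vertex 3.9 3.8 1.4
   vertex 2.0 2.5 1.0
  endloop
 endfacet
 facet normal 0.985 -0.149 -0.092
  outer loop
   vertex 3.8 2.1 3.1
   vertex 3.3 0.4 0.5
   vertex 3.9 3.8 1.4
  endloop
 endfacet
 facet normal -0.749 0.082 0.658
  outer loop
   vertex 2.9 1.1 2.2
   vertex 3.8 2.1 3.1
   vertex 2.0 2.5 1.0
  endloop
 endfacet
 facet normal -0.487 0.811 -0.324
  outer loop
   vertex 3.7 3.4 0.7
   vertex 2.0 2.5 1.0
   vertex 3.9 3.8 1.4
  endloop
 endfacet
 facet normal -0.221 0.094 -0.971
  outer loop
   vertex 3.7 3.4 0.7
   vertex 3.3 0.4 0.5
   vertex 2.0 2.5 1.0
  endloop
 endfacet
 facet normal 0.971 -0.115 -0.211
  outer loop
   vertex 3.7 3.4 0.7
   vertex 3.9 3.8 1.4
   vertex 3.3 0.4 0.5
  endloop
 endfacet
 facet normal 0.480 -0.774 0.413
  outer loop
   vertex 2.9 0.9 1.9
   vertex 3.3 0.4 0.5
   vertex 3.8 2.1 3.1
  endloop
 endfacet
 facet normal 0.347 -0.780 0.520
  outer loop
   vertex 2.9 0.9 1.9
   vertex 3.8 2.1 3.1
   vertex 2.9 1.1 2.2
  endloop
 endfacet
 facet normal -0.855 -0.515 -0.060
  outer loop
   vertex 2.9 0.9 1.9
   vertex 2.0 2.5 1.0
   vertex 3.3 0.4 0.5
  endloop
 endfacet
 facet normal -0.897 -0.367 0.245
  outer loop
   vertex 2.9 0.9 1.9
   vertex 2.9 1.1 2.2
   vertex 2.0 2.5 1.0
  endloop
 endfacet
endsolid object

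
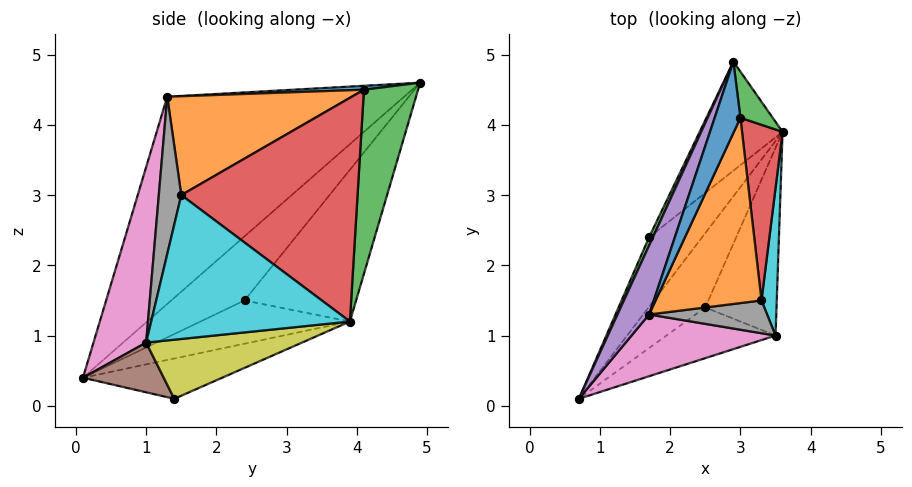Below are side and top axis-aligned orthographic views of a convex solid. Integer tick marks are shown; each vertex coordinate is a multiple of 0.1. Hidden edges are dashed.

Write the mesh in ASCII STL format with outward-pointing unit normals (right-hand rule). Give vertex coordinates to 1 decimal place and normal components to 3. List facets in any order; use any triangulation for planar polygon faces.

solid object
 facet normal -0.494 0.523 -0.695
  outer loop
   vertex 2.5 1.4 0.1
   vertex 0.7 0.1 0.4
   vertex 3.6 3.9 1.2
  endloop
 endfacet
 facet normal -0.531 0.542 -0.651
  outer loop
   vertex 1.7 2.4 1.5
   vertex 3.6 3.9 1.2
   vertex 0.7 0.1 0.4
  endloop
 endfacet
 facet normal -0.925 0.376 0.055
  outer loop
   vertex 1.7 2.4 1.5
   vertex 0.7 0.1 0.4
   vertex 2.9 4.9 4.6
  endloop
 endfacet
 facet normal -0.616 0.713 -0.336
  outer loop
   vertex 1.7 2.4 1.5
   vertex 2.9 4.9 4.6
   vertex 3.6 3.9 1.2
  endloop
 endfacet
 facet normal -0.941 0.306 0.144
  outer loop
   vertex 1.7 1.3 4.4
   vertex 2.9 4.9 4.6
   vertex 0.7 0.1 0.4
  endloop
 endfacet
 facet normal 0.326 -0.617 -0.716
  outer loop
   vertex 3.5 1.0 0.9
   vertex 0.7 0.1 0.4
   vertex 2.5 1.4 0.1
  endloop
 endfacet
 facet normal 0.264 -0.940 0.216
  outer loop
   vertex 3.5 1.0 0.9
   vertex 1.7 1.3 4.4
   vertex 0.7 0.1 0.4
  endloop
 endfacet
 facet normal 0.331 -0.910 0.248
  outer loop
   vertex 3.5 1.0 0.9
   vertex 3.3 1.5 3.0
   vertex 1.7 1.3 4.4
  endloop
 endfacet
 facet normal 0.638 0.057 -0.768
  outer loop
   vertex 3.5 1.0 0.9
   vertex 2.5 1.4 0.1
   vertex 3.6 3.9 1.2
  endloop
 endfacet
 facet normal 0.993 -0.045 0.105
  outer loop
   vertex 3.5 1.0 0.9
   vertex 3.6 3.9 1.2
   vertex 3.3 1.5 3.0
  endloop
 endfacet
 facet normal 0.149 -0.104 0.983
  outer loop
   vertex 3.0 4.1 4.5
   vertex 2.9 4.9 4.6
   vertex 1.7 1.3 4.4
  endloop
 endfacet
 facet normal 0.646 -0.324 0.691
  outer loop
   vertex 3.0 4.1 4.5
   vertex 1.7 1.3 4.4
   vertex 3.3 1.5 3.0
  endloop
 endfacet
 facet normal 0.980 0.101 0.172
  outer loop
   vertex 3.0 4.1 4.5
   vertex 3.6 3.9 1.2
   vertex 2.9 4.9 4.6
  endloop
 endfacet
 facet normal 0.984 0.011 0.178
  outer loop
   vertex 3.0 4.1 4.5
   vertex 3.3 1.5 3.0
   vertex 3.6 3.9 1.2
  endloop
 endfacet
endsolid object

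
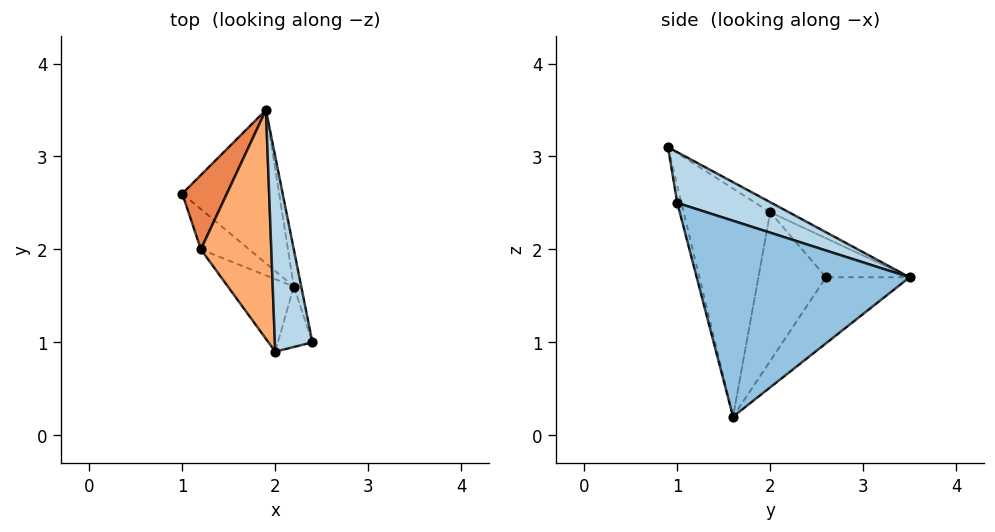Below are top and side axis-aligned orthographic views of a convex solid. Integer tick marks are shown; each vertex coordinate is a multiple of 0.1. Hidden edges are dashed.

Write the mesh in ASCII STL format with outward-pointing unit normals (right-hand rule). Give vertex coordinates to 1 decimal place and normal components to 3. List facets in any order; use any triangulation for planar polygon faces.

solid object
 facet normal -0.491 0.491 -0.720
  outer loop
   vertex 2.2 1.6 0.2
   vertex 1.0 2.6 1.7
   vertex 1.9 3.5 1.7
  endloop
 endfacet
 facet normal 0.982 0.184 -0.037
  outer loop
   vertex 2.2 1.6 0.2
   vertex 1.9 3.5 1.7
   vertex 2.4 1.0 2.5
  endloop
 endfacet
 facet normal 0.759 0.331 0.561
  outer loop
   vertex 2.0 0.9 3.1
   vertex 2.4 1.0 2.5
   vertex 1.9 3.5 1.7
  endloop
 endfacet
 facet normal -0.120 -0.963 -0.241
  outer loop
   vertex 2.0 0.9 3.1
   vertex 2.2 1.6 0.2
   vertex 2.4 1.0 2.5
  endloop
 endfacet
 facet normal -0.550 0.550 0.629
  outer loop
   vertex 1.2 2.0 2.4
   vertex 1.9 3.5 1.7
   vertex 1.0 2.6 1.7
  endloop
 endfacet
 facet normal -0.124 0.467 0.876
  outer loop
   vertex 1.2 2.0 2.4
   vertex 2.0 0.9 3.1
   vertex 1.9 3.5 1.7
  endloop
 endfacet
 facet normal -0.787 -0.561 -0.256
  outer loop
   vertex 1.2 2.0 2.4
   vertex 1.0 2.6 1.7
   vertex 2.2 1.6 0.2
  endloop
 endfacet
 facet normal -0.723 -0.659 -0.209
  outer loop
   vertex 1.2 2.0 2.4
   vertex 2.2 1.6 0.2
   vertex 2.0 0.9 3.1
  endloop
 endfacet
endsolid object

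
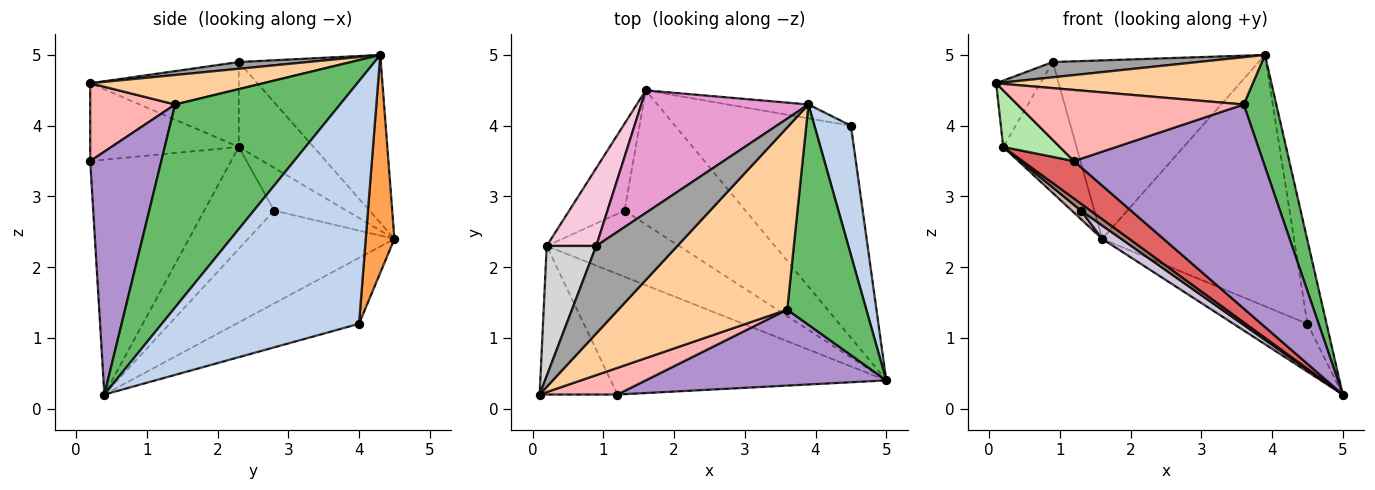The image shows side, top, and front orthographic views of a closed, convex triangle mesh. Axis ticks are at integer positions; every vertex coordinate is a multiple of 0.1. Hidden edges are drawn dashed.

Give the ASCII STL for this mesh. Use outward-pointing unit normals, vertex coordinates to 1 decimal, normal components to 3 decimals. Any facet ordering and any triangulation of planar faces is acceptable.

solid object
 facet normal -0.343 0.207 -0.916
  outer loop
   vertex 4.5 4.0 1.2
   vertex 5.0 0.4 0.2
   vertex 1.6 4.5 2.4
  endloop
 endfacet
 facet normal 0.984 0.096 0.148
  outer loop
   vertex 4.5 4.0 1.2
   vertex 3.9 4.3 5.0
   vertex 5.0 0.4 0.2
  endloop
 endfacet
 facet normal 0.148 0.988 -0.055
  outer loop
   vertex 4.5 4.0 1.2
   vertex 1.6 4.5 2.4
   vertex 3.9 4.3 5.0
  endloop
 endfacet
 facet normal 0.167 -0.248 0.954
  outer loop
   vertex 3.6 1.4 4.3
   vertex 3.9 4.3 5.0
   vertex 0.1 0.2 4.6
  endloop
 endfacet
 facet normal 0.916 -0.181 0.357
  outer loop
   vertex 3.6 1.4 4.3
   vertex 5.0 0.4 0.2
   vertex 3.9 4.3 5.0
  endloop
 endfacet
 facet normal -0.683 -0.260 -0.683
  outer loop
   vertex 1.2 0.2 3.5
   vertex 0.1 0.2 4.6
   vertex 0.2 2.3 3.7
  endloop
 endfacet
 facet normal -0.631 -0.230 -0.741
  outer loop
   vertex 1.2 0.2 3.5
   vertex 0.2 2.3 3.7
   vertex 5.0 0.4 0.2
  endloop
 endfacet
 facet normal 0.331 -0.883 0.331
  outer loop
   vertex 1.2 0.2 3.5
   vertex 3.6 1.4 4.3
   vertex 0.1 0.2 4.6
  endloop
 endfacet
 facet normal 0.332 -0.884 0.329
  outer loop
   vertex 1.2 0.2 3.5
   vertex 5.0 0.4 0.2
   vertex 3.6 1.4 4.3
  endloop
 endfacet
 facet normal -0.607 -0.079 -0.791
  outer loop
   vertex 1.3 2.8 2.8
   vertex 1.6 4.5 2.4
   vertex 5.0 0.4 0.2
  endloop
 endfacet
 facet normal -0.608 -0.083 -0.789
  outer loop
   vertex 1.3 2.8 2.8
   vertex 5.0 0.4 0.2
   vertex 0.2 2.3 3.7
  endloop
 endfacet
 facet normal -0.610 -0.078 -0.789
  outer loop
   vertex 1.3 2.8 2.8
   vertex 0.2 2.3 3.7
   vertex 1.6 4.5 2.4
  endloop
 endfacet
 facet normal -0.494 0.717 0.492
  outer loop
   vertex 0.9 2.3 4.9
   vertex 3.9 4.3 5.0
   vertex 1.6 4.5 2.4
  endloop
 endfacet
 facet normal -0.659 0.647 0.384
  outer loop
   vertex 0.9 2.3 4.9
   vertex 1.6 4.5 2.4
   vertex 0.2 2.3 3.7
  endloop
 endfacet
 facet normal 0.081 -0.171 0.982
  outer loop
   vertex 0.9 2.3 4.9
   vertex 0.1 0.2 4.6
   vertex 3.9 4.3 5.0
  endloop
 endfacet
 facet normal -0.837 0.249 0.488
  outer loop
   vertex 0.9 2.3 4.9
   vertex 0.2 2.3 3.7
   vertex 0.1 0.2 4.6
  endloop
 endfacet
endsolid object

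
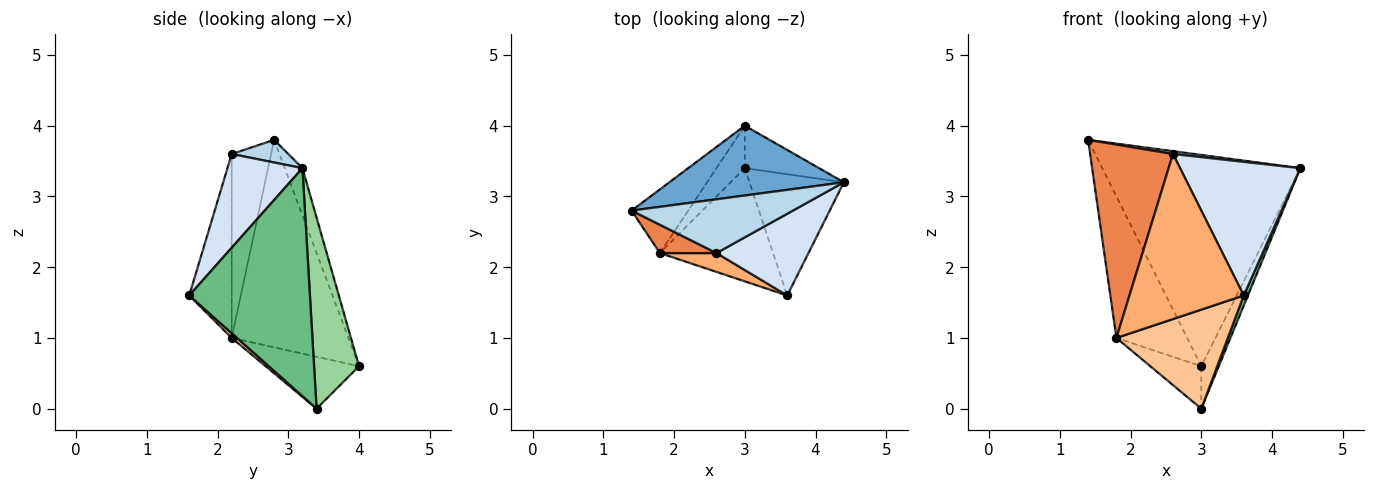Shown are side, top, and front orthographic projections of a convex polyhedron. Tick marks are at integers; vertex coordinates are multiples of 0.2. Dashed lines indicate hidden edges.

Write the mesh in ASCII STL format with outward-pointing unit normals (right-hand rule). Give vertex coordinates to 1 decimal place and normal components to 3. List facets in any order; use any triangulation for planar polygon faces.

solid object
 facet normal -0.084 0.946 0.313
  outer loop
   vertex 3.0 4.0 0.6
   vertex 1.4 2.8 3.8
   vertex 4.4 3.2 3.4
  endloop
 endfacet
 facet normal -0.833 0.505 -0.227
  outer loop
   vertex 1.8 2.2 1.0
   vertex 1.4 2.8 3.8
   vertex 3.0 4.0 0.6
  endloop
 endfacet
 facet normal 0.139 -0.052 0.989
  outer loop
   vertex 2.6 2.2 3.6
   vertex 4.4 3.2 3.4
   vertex 1.4 2.8 3.8
  endloop
 endfacet
 facet normal 0.470 -0.753 0.461
  outer loop
   vertex 2.6 2.2 3.6
   vertex 3.6 1.6 1.6
   vertex 4.4 3.2 3.4
  endloop
 endfacet
 facet normal -0.426 -0.895 0.131
  outer loop
   vertex 2.6 2.2 3.6
   vertex 1.4 2.8 3.8
   vertex 1.8 2.2 1.0
  endloop
 endfacet
 facet normal -0.346 -0.932 0.107
  outer loop
   vertex 2.6 2.2 3.6
   vertex 1.8 2.2 1.0
   vertex 3.6 1.6 1.6
  endloop
 endfacet
 facet normal 0.031 -0.658 -0.752
  outer loop
   vertex 3.0 3.4 0.0
   vertex 3.6 1.6 1.6
   vertex 1.8 2.2 1.0
  endloop
 endfacet
 facet normal -0.792 0.432 -0.432
  outer loop
   vertex 3.0 3.4 0.0
   vertex 1.8 2.2 1.0
   vertex 3.0 4.0 0.6
  endloop
 endfacet
 facet normal 0.924 -0.032 -0.382
  outer loop
   vertex 3.0 3.4 0.0
   vertex 4.4 3.2 3.4
   vertex 3.6 1.6 1.6
  endloop
 endfacet
 facet normal 0.876 0.341 -0.341
  outer loop
   vertex 3.0 3.4 0.0
   vertex 3.0 4.0 0.6
   vertex 4.4 3.2 3.4
  endloop
 endfacet
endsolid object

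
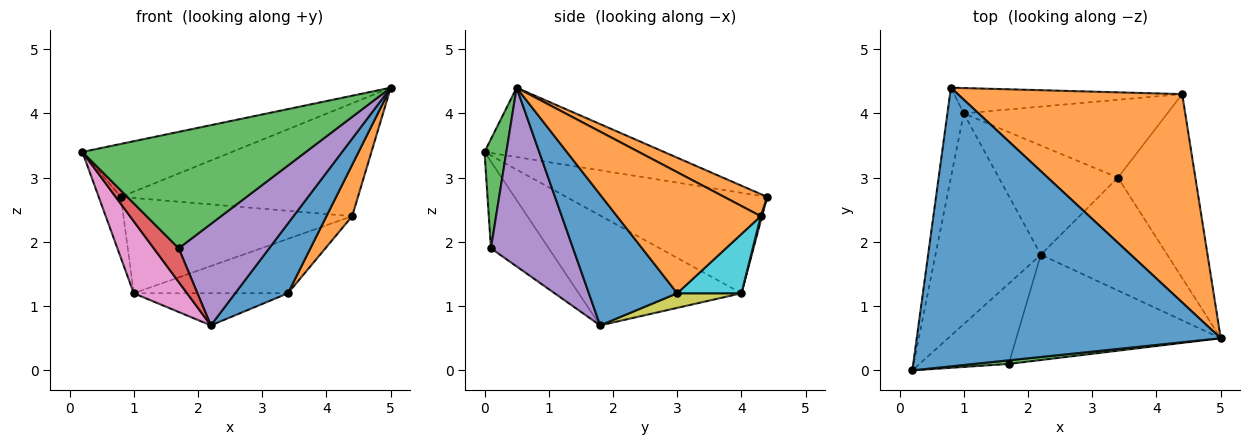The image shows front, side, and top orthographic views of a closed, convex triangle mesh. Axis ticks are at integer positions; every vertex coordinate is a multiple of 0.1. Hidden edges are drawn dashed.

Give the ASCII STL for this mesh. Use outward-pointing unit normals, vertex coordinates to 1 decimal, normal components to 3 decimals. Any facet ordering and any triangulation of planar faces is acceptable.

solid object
 facet normal -0.219 0.182 0.959
  outer loop
   vertex 0.8 4.4 2.7
   vertex 0.2 0.0 3.4
   vertex 5.0 0.5 4.4
  endloop
 endfacet
 facet normal 0.086 0.475 0.876
  outer loop
   vertex 4.4 4.3 2.4
   vertex 0.8 4.4 2.7
   vertex 5.0 0.5 4.4
  endloop
 endfacet
 facet normal 0.097 -0.995 0.031
  outer loop
   vertex 1.7 0.1 1.9
   vertex 5.0 0.5 4.4
   vertex 0.2 0.0 3.4
  endloop
 endfacet
 facet normal -0.667 -0.288 -0.687
  outer loop
   vertex 1.7 0.1 1.9
   vertex 0.2 0.0 3.4
   vertex 2.2 1.8 0.7
  endloop
 endfacet
 facet normal 0.533 -0.587 -0.610
  outer loop
   vertex 1.7 0.1 1.9
   vertex 2.2 1.8 0.7
   vertex 5.0 0.5 4.4
  endloop
 endfacet
 facet normal -0.981 0.108 -0.160
  outer loop
   vertex 1.0 4.0 1.2
   vertex 0.2 0.0 3.4
   vertex 0.8 4.4 2.7
  endloop
 endfacet
 facet normal -0.702 -0.230 -0.674
  outer loop
   vertex 1.0 4.0 1.2
   vertex 2.2 1.8 0.7
   vertex 0.2 0.0 3.4
  endloop
 endfacet
 facet normal 0.005 0.966 -0.257
  outer loop
   vertex 1.0 4.0 1.2
   vertex 0.8 4.4 2.7
   vertex 4.4 4.3 2.4
  endloop
 endfacet
 facet normal 0.117 0.280 -0.953
  outer loop
   vertex 3.4 3.0 1.2
   vertex 2.2 1.8 0.7
   vertex 1.0 4.0 1.2
  endloop
 endfacet
 facet normal 0.232 0.557 -0.797
  outer loop
   vertex 3.4 3.0 1.2
   vertex 1.0 4.0 1.2
   vertex 4.4 4.3 2.4
  endloop
 endfacet
 facet normal 0.661 -0.395 -0.639
  outer loop
   vertex 3.4 3.0 1.2
   vertex 5.0 0.5 4.4
   vertex 2.2 1.8 0.7
  endloop
 endfacet
 facet normal 0.833 -0.149 -0.533
  outer loop
   vertex 3.4 3.0 1.2
   vertex 4.4 4.3 2.4
   vertex 5.0 0.5 4.4
  endloop
 endfacet
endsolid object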